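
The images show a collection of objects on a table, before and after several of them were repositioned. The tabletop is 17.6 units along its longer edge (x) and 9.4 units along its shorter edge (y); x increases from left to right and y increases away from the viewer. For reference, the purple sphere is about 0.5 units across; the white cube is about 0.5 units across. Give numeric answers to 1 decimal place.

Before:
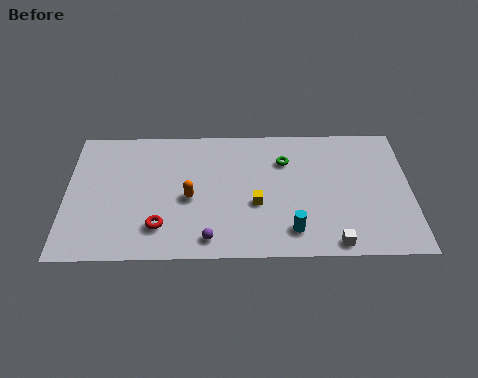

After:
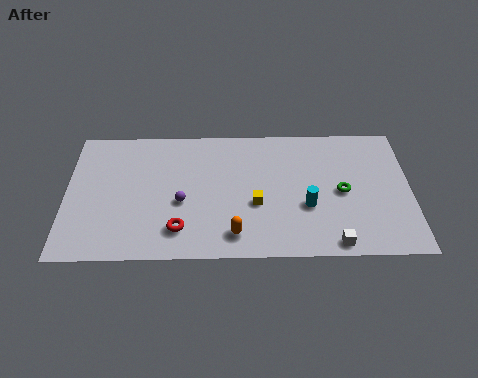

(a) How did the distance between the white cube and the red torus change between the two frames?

-1.0

Before: roughly 8.9 units apart; after: 7.9. That's 1.0 units closer together.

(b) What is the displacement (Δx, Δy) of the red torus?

(1.0, -0.2)

The red torus started near (4.8, 2.2) and ended near (5.8, 2.0).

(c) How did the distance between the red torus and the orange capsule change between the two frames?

+0.3

They were about 2.5 units apart before and 2.8 after — 0.3 units further apart.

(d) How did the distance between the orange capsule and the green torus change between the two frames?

+0.7

Before: roughly 5.5 units apart; after: 6.2. That's 0.7 units further apart.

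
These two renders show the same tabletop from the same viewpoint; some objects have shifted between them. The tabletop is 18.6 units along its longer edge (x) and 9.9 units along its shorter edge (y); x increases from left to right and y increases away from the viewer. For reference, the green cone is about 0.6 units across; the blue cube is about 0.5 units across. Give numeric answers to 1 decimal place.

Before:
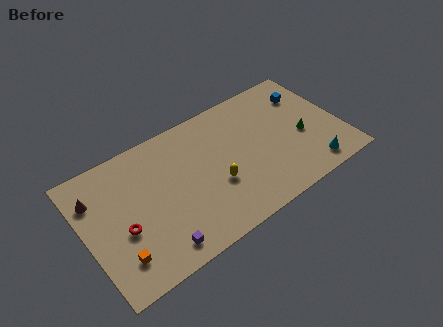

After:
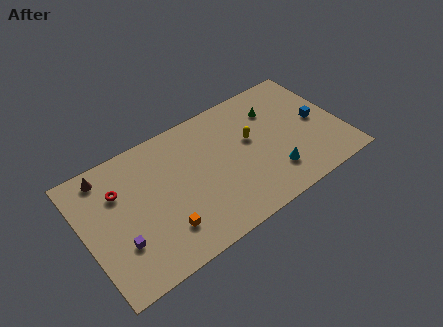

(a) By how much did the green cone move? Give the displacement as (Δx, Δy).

(-1.6, 3.1)

The green cone was at about (15.8, 4.2) and moved to about (14.2, 7.3).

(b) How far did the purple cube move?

2.9

The purple cube was near (4.6, 1.4) before and (2.2, 3.1) after, so it travelled √(2.4² + 1.7²) ≈ 2.9 units.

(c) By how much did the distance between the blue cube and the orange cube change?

-3.6

The distance was about 15.7 in the first image and 12.1 in the second, so they moved 3.6 units closer together.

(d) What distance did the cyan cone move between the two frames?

2.9

From (15.9, 1.4) to (13.2, 2.4), the cyan cone covered √(2.7² + 1.0²) ≈ 2.9 units.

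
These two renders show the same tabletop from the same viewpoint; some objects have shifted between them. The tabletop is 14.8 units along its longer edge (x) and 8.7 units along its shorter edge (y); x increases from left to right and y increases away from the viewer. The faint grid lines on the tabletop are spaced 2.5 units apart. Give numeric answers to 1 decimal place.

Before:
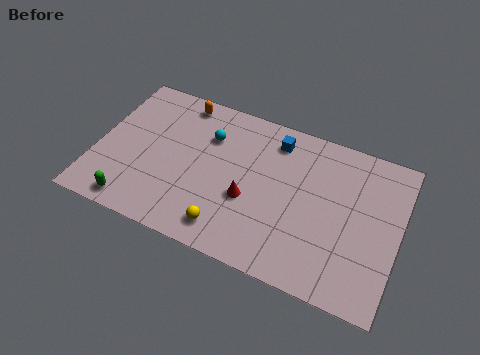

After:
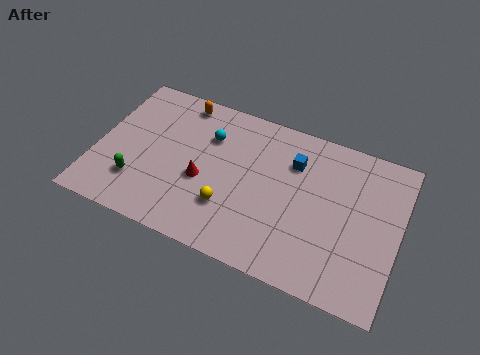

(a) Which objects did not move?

the cyan sphere and the orange capsule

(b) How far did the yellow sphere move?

1.2

From (6.8, 1.4) to (6.7, 2.6), the yellow sphere covered √(0.1² + 1.2²) ≈ 1.2 units.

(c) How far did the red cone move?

2.3

From (7.6, 3.4) to (5.3, 3.6), the red cone covered √(2.3² + 0.2²) ≈ 2.3 units.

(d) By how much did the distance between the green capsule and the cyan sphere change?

-1.1

The distance was about 6.1 in the first image and 5.0 in the second, so they moved 1.1 units closer together.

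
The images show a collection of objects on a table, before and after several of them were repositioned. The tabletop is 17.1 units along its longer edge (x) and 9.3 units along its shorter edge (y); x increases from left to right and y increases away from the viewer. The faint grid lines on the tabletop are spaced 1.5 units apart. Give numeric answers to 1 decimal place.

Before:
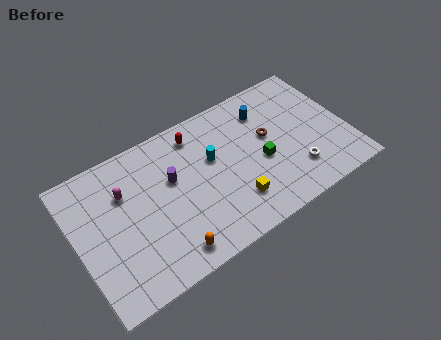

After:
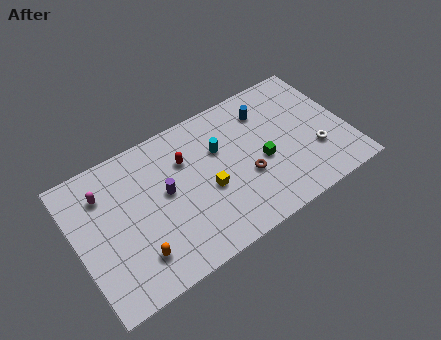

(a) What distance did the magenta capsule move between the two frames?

1.3

From (3.2, 6.4) to (2.0, 7.0), the magenta capsule covered √(1.2² + 0.6²) ≈ 1.3 units.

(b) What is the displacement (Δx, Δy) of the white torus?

(1.4, 0.7)

From the two frames, the white torus sits at roughly (13.5, 2.3) before and (14.9, 3.0) after.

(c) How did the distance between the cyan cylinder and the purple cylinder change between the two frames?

+1.1

Before: roughly 2.6 units apart; after: 3.7. That's 1.1 units further apart.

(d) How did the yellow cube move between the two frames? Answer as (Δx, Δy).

(-1.4, 1.6)

From the two frames, the yellow cube sits at roughly (9.5, 2.3) before and (8.1, 3.9) after.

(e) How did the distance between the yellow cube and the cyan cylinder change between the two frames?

-1.0

The distance was about 3.5 in the first image and 2.5 in the second, so they moved 1.0 units closer together.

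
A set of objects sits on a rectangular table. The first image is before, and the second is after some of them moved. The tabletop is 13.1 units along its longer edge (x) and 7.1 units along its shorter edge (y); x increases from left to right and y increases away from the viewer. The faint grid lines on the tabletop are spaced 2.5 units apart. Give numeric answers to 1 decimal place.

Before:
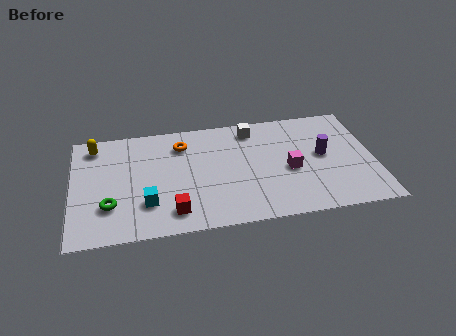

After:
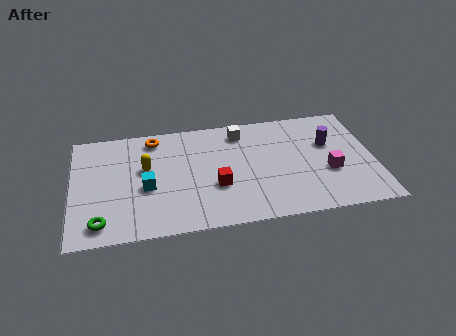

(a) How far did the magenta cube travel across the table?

1.7

From (9.4, 3.1) to (11.1, 2.7), the magenta cube covered √(1.7² + 0.4²) ≈ 1.7 units.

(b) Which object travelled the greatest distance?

the yellow capsule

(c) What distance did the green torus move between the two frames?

1.1

From (1.6, 2.1) to (1.2, 1.1), the green torus covered √(0.4² + 1.0²) ≈ 1.1 units.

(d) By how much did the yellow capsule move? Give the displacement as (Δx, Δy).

(2.2, -1.8)

The yellow capsule was at about (1.0, 6.0) and moved to about (3.2, 4.2).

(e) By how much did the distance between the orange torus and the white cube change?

+0.7

They were about 3.1 units apart before and 3.8 after — 0.7 units further apart.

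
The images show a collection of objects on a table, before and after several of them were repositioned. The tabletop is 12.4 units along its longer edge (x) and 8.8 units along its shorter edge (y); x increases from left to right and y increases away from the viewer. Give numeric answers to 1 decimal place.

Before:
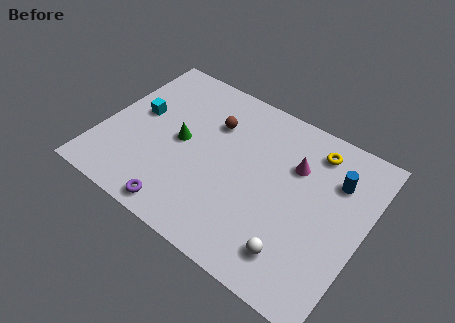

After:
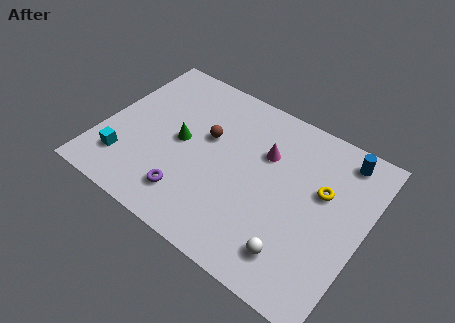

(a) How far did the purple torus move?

0.9

The purple torus was near (4.4, 0.9) before and (4.6, 1.8) after, so it travelled √(0.2² + 0.9²) ≈ 0.9 units.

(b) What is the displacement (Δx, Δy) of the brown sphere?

(-0.1, -0.9)

The brown sphere started near (4.9, 6.2) and ended near (4.8, 5.3).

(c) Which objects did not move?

the green cone and the white sphere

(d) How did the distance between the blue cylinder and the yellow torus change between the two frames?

+0.7

They were about 1.6 units apart before and 2.3 after — 0.7 units further apart.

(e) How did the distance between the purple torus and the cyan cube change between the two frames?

-1.7

Before: roughly 4.9 units apart; after: 3.2. That's 1.7 units closer together.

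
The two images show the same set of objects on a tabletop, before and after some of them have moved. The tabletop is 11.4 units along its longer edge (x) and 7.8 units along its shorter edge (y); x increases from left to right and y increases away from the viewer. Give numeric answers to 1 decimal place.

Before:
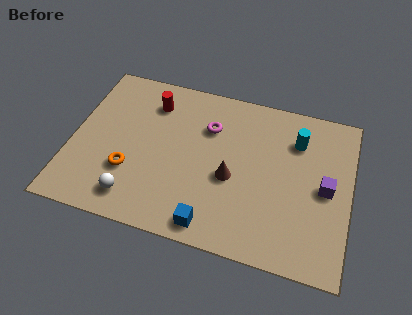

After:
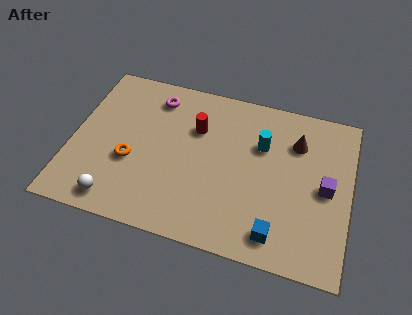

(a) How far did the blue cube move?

2.6

From (6.0, 0.9) to (8.6, 1.2), the blue cube covered √(2.6² + 0.3²) ≈ 2.6 units.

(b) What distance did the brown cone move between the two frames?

3.5

From (6.6, 3.3) to (9.1, 5.7), the brown cone covered √(2.5² + 2.4²) ≈ 3.5 units.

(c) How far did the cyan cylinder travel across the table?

1.5

From (9.1, 5.8) to (7.7, 5.2), the cyan cylinder covered √(1.4² + 0.6²) ≈ 1.5 units.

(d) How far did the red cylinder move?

2.1

The red cylinder was near (3.1, 6.1) before and (5.0, 5.3) after, so it travelled √(1.9² + 0.8²) ≈ 2.1 units.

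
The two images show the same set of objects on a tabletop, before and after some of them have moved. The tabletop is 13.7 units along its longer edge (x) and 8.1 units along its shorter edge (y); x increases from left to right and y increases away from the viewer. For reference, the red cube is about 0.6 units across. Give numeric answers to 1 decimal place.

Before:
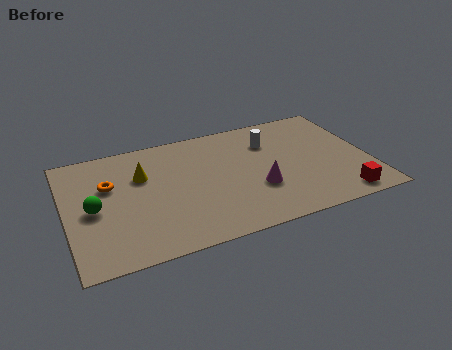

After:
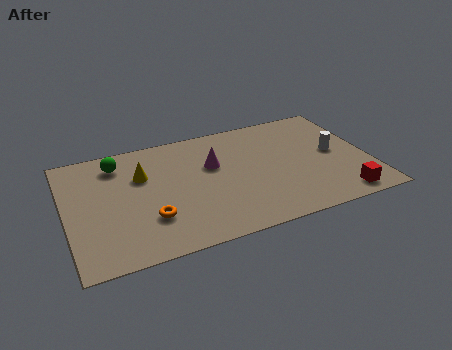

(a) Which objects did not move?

the yellow cone and the red cube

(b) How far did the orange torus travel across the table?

3.2

The orange torus moved from about (2.0, 5.2) to (3.6, 2.4), a distance of √(1.6² + 2.8²) ≈ 3.2.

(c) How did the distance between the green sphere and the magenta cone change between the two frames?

-2.9

Before: roughly 7.4 units apart; after: 4.5. That's 2.9 units closer together.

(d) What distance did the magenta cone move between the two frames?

2.9

From (8.5, 2.8) to (6.7, 5.1), the magenta cone covered √(1.8² + 2.3²) ≈ 2.9 units.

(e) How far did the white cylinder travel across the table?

3.3

From (9.4, 5.9) to (12.2, 4.2), the white cylinder covered √(2.8² + 1.7²) ≈ 3.3 units.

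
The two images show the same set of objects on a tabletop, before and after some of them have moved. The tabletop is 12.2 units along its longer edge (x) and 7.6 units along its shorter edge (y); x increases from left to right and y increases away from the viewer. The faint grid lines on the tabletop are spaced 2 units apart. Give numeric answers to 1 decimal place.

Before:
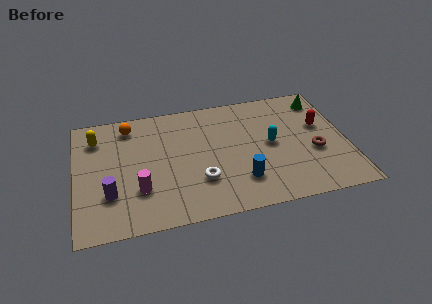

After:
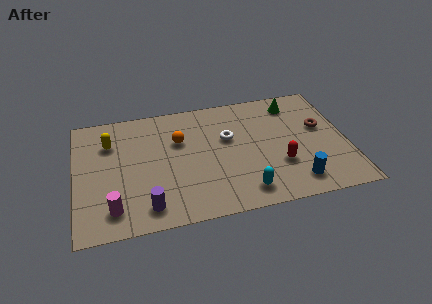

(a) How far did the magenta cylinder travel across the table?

1.5

The magenta cylinder moved from about (2.8, 2.3) to (1.6, 1.4), a distance of √(1.2² + 0.9²) ≈ 1.5.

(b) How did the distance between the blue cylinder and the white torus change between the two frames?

+2.6

The distance was about 1.8 in the first image and 4.4 in the second, so they moved 2.6 units further apart.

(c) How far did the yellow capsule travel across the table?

0.7

The yellow capsule was near (1.0, 5.9) before and (1.6, 5.5) after, so it travelled √(0.6² + 0.4²) ≈ 0.7 units.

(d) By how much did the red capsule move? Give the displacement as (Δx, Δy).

(-2.0, -2.1)

From the two frames, the red capsule sits at roughly (11.1, 4.6) before and (9.1, 2.5) after.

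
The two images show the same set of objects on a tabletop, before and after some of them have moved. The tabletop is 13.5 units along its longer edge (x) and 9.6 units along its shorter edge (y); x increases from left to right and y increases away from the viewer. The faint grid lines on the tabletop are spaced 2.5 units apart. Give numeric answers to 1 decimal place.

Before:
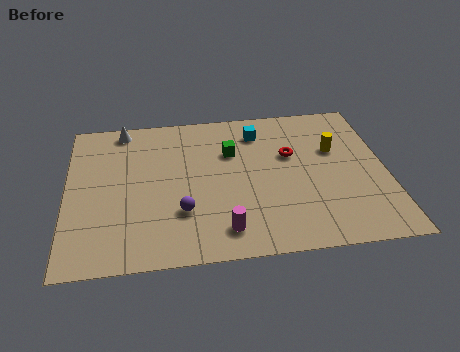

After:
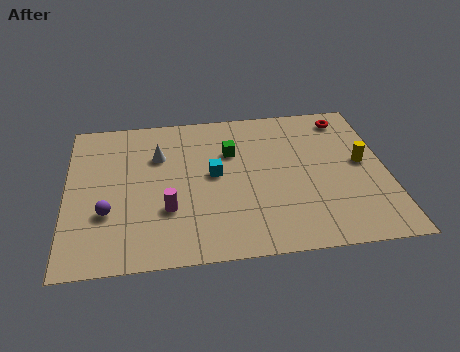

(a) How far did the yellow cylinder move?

1.5

The yellow cylinder was near (11.4, 6.1) before and (12.5, 5.1) after, so it travelled √(1.1² + 1.0²) ≈ 1.5 units.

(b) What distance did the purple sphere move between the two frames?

3.1

From (4.8, 2.9) to (1.7, 3.2), the purple sphere covered √(3.1² + 0.3²) ≈ 3.1 units.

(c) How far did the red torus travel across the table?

3.3

From (9.5, 6.0) to (12.0, 8.2), the red torus covered √(2.5² + 2.2²) ≈ 3.3 units.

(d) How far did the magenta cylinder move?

2.7

The magenta cylinder was near (6.5, 1.6) before and (4.2, 3.1) after, so it travelled √(2.3² + 1.5²) ≈ 2.7 units.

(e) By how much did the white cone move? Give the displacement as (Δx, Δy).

(1.5, -2.0)

The white cone was at about (2.4, 8.6) and moved to about (3.9, 6.6).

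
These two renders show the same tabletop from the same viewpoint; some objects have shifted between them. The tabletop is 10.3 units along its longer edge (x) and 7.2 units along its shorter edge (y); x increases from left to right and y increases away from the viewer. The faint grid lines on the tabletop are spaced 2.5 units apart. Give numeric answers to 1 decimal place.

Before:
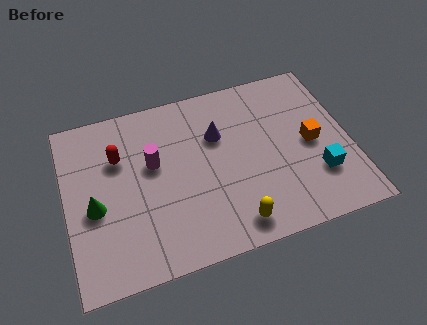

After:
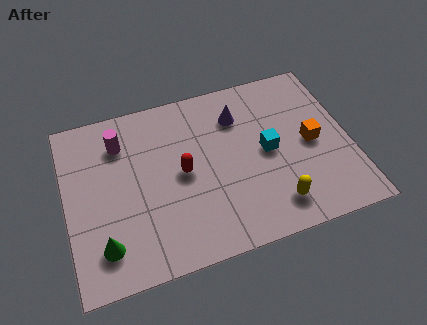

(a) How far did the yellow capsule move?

1.5

From (5.8, 1.0) to (7.3, 1.3), the yellow capsule covered √(1.5² + 0.3²) ≈ 1.5 units.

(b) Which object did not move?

the orange cube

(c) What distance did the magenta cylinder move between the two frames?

1.6

The magenta cylinder moved from about (3.2, 4.3) to (2.1, 5.5), a distance of √(1.1² + 1.2²) ≈ 1.6.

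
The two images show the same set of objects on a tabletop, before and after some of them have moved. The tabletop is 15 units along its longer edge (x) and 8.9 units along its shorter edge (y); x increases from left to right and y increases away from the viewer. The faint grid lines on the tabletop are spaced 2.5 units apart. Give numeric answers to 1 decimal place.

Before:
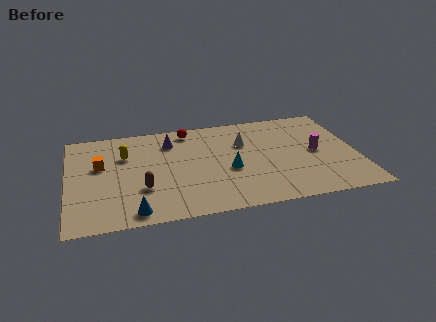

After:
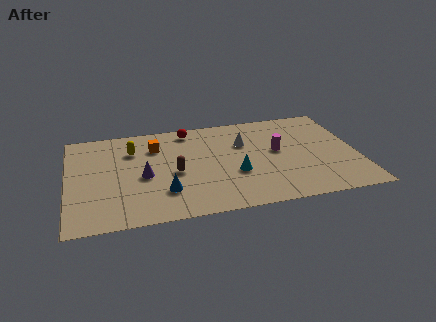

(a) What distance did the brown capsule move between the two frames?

2.0

From (3.8, 2.9) to (5.5, 4.0), the brown capsule covered √(1.7² + 1.1²) ≈ 2.0 units.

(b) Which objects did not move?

the red sphere and the white cone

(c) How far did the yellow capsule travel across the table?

0.6

The yellow capsule was near (3.0, 6.1) before and (3.4, 6.5) after, so it travelled √(0.4² + 0.4²) ≈ 0.6 units.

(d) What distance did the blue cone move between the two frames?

2.1

The blue cone moved from about (3.3, 1.0) to (4.9, 2.4), a distance of √(1.6² + 1.4²) ≈ 2.1.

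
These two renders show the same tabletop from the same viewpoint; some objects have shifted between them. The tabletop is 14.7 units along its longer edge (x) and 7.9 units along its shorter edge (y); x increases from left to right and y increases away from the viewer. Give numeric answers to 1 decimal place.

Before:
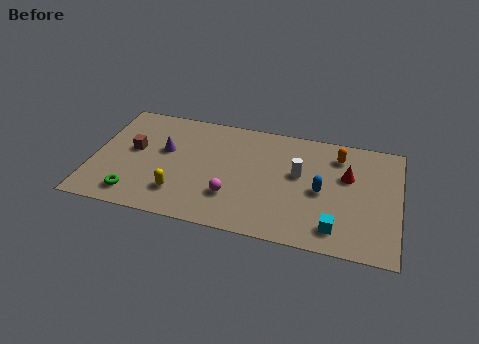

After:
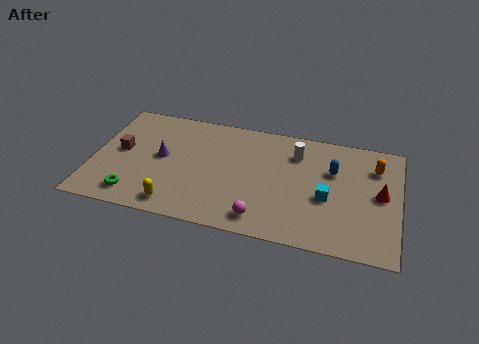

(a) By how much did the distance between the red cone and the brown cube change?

+2.2

Before: roughly 10.3 units apart; after: 12.5. That's 2.2 units further apart.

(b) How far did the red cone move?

1.8

From (12.2, 5.0) to (13.8, 4.1), the red cone covered √(1.6² + 0.9²) ≈ 1.8 units.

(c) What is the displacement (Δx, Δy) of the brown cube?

(-0.6, -0.2)

The brown cube was at about (1.9, 4.4) and moved to about (1.3, 4.2).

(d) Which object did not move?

the green torus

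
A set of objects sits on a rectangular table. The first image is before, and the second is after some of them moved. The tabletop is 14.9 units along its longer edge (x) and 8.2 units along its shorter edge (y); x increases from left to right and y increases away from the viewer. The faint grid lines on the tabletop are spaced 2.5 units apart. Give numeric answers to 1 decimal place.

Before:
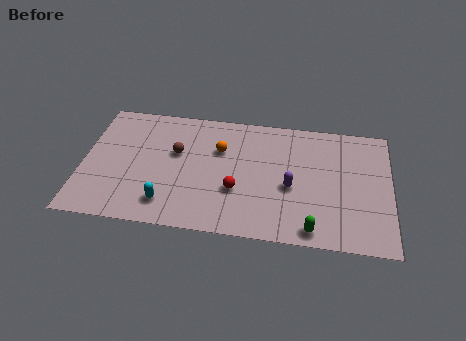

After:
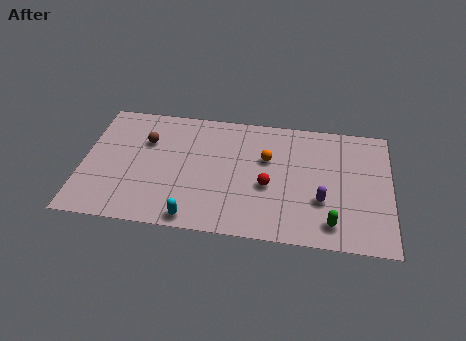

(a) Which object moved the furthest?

the orange sphere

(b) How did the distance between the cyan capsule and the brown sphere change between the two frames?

+2.0

They were about 3.4 units apart before and 5.4 after — 2.0 units further apart.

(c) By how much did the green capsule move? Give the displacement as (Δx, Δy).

(0.9, 0.5)

The green capsule was at about (11.2, 0.9) and moved to about (12.1, 1.4).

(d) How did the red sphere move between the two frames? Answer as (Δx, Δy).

(1.5, 0.5)

The red sphere was at about (7.5, 2.9) and moved to about (9.0, 3.4).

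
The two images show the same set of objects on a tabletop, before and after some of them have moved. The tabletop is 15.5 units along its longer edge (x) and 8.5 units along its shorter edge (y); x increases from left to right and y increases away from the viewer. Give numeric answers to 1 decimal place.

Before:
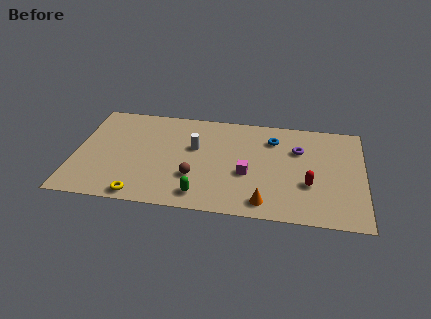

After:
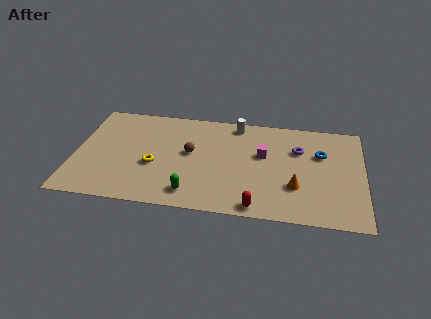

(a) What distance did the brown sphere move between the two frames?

2.0

The brown sphere was near (6.5, 2.7) before and (6.2, 4.7) after, so it travelled √(0.3² + 2.0²) ≈ 2.0 units.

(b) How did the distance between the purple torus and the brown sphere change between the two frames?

-0.4

Before: roughly 6.3 units apart; after: 5.9. That's 0.4 units closer together.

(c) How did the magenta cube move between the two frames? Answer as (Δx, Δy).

(0.8, 1.7)

The magenta cube started near (9.3, 3.4) and ended near (10.1, 5.1).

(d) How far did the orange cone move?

2.2

The orange cone was near (10.3, 1.2) before and (11.9, 2.7) after, so it travelled √(1.6² + 1.5²) ≈ 2.2 units.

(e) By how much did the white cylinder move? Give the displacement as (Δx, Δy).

(2.2, 2.3)

From the two frames, the white cylinder sits at roughly (6.4, 5.2) before and (8.6, 7.5) after.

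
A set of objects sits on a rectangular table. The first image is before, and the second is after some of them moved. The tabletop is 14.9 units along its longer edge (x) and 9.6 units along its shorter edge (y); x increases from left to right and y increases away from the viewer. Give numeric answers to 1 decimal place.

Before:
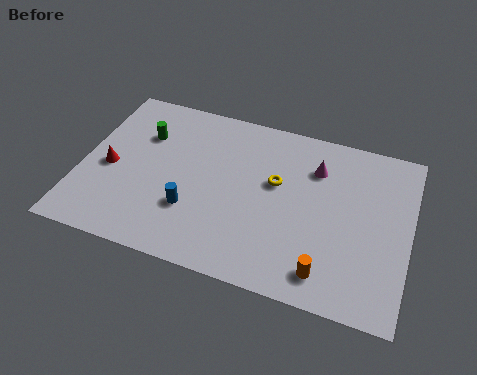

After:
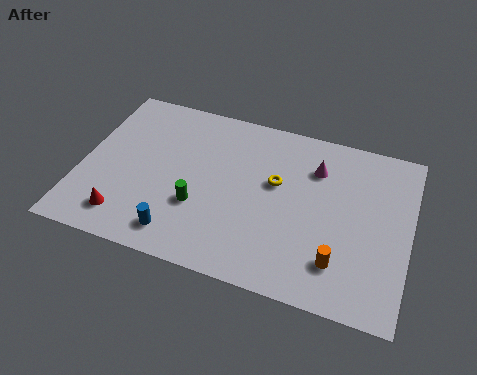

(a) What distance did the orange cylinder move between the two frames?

0.9

The orange cylinder was near (11.4, 1.5) before and (11.9, 2.2) after, so it travelled √(0.5² + 0.7²) ≈ 0.9 units.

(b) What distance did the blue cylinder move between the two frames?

1.6

The blue cylinder was near (5.2, 3.0) before and (4.8, 1.5) after, so it travelled √(0.4² + 1.5²) ≈ 1.6 units.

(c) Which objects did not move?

the magenta cone and the yellow torus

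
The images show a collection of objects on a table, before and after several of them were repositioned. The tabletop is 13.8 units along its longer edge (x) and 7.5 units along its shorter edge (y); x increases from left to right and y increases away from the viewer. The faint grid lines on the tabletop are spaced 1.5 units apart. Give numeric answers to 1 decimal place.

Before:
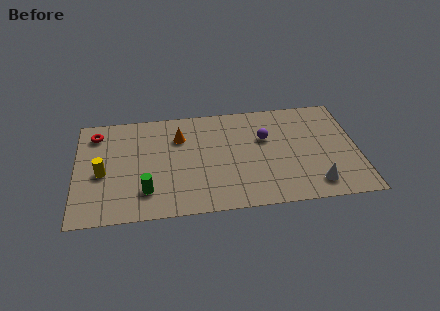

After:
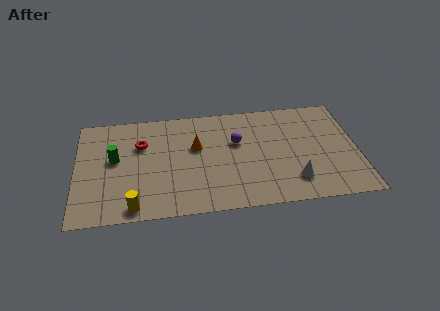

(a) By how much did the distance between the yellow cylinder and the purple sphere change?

-1.7

They were about 8.1 units apart before and 6.4 after — 1.7 units closer together.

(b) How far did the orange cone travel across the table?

1.1

The orange cone was near (5.1, 5.4) before and (5.9, 4.6) after, so it travelled √(0.8² + 0.8²) ≈ 1.1 units.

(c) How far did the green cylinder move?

2.8

The green cylinder moved from about (3.4, 1.8) to (1.9, 4.2), a distance of √(1.5² + 2.4²) ≈ 2.8.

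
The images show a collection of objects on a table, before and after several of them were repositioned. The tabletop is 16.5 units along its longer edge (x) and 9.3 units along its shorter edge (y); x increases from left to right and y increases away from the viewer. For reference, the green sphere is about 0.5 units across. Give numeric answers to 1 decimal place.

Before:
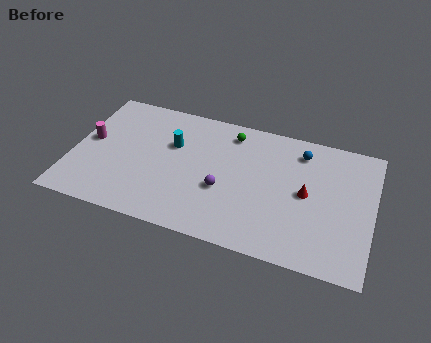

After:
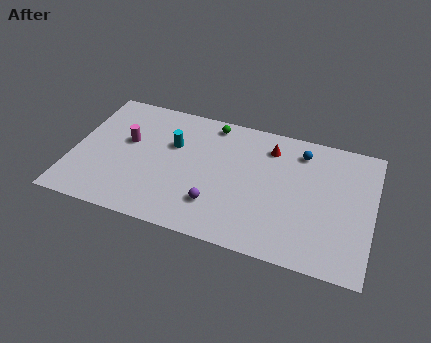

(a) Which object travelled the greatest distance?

the red cone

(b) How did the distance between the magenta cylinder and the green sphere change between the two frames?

-2.9

They were about 8.1 units apart before and 5.2 after — 2.9 units closer together.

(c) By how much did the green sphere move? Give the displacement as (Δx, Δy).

(-1.1, 0.4)

The green sphere started near (8.5, 7.8) and ended near (7.4, 8.2).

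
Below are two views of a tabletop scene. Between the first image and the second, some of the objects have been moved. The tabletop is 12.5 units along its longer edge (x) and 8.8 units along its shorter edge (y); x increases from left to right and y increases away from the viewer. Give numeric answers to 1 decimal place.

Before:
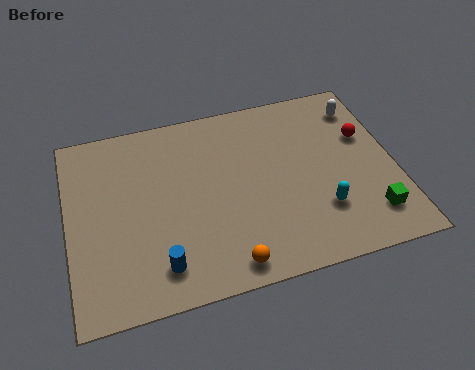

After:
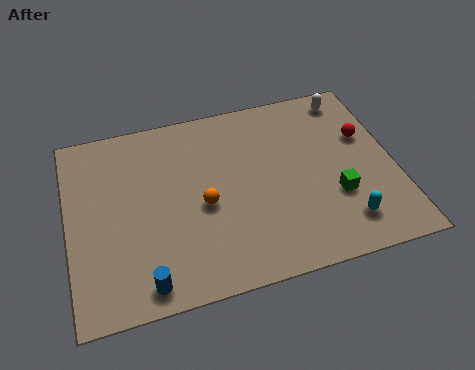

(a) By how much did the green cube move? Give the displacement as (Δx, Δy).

(-1.2, 1.2)

The green cube was at about (11.3, 1.8) and moved to about (10.1, 3.0).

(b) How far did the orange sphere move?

3.0

The orange sphere was near (5.8, 1.0) before and (5.1, 3.9) after, so it travelled √(0.7² + 2.9²) ≈ 3.0 units.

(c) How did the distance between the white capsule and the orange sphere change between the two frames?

-1.2

The distance was about 8.3 in the first image and 7.1 in the second, so they moved 1.2 units closer together.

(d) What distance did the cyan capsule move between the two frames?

1.1

From (9.5, 2.5) to (10.3, 1.7), the cyan capsule covered √(0.8² + 0.8²) ≈ 1.1 units.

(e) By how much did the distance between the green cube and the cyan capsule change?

-0.6

The distance was about 1.9 in the first image and 1.3 in the second, so they moved 0.6 units closer together.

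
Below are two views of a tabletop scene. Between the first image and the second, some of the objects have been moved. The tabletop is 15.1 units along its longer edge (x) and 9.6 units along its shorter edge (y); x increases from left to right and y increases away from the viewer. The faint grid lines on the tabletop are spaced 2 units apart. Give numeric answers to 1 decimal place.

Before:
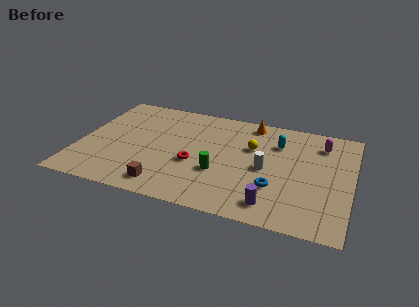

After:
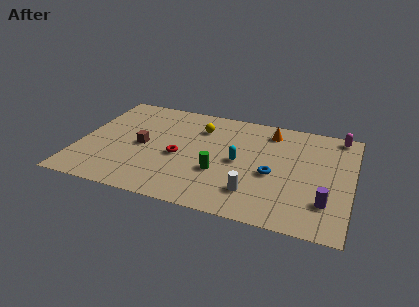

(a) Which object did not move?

the green cylinder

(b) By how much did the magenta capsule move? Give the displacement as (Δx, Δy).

(0.9, 1.1)

The magenta capsule was at about (13.3, 7.6) and moved to about (14.2, 8.7).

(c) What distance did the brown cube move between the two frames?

3.6

The brown cube was near (5.1, 1.4) before and (3.5, 4.6) after, so it travelled √(1.6² + 3.2²) ≈ 3.6 units.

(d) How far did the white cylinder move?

2.4

The white cylinder was near (10.4, 4.5) before and (9.9, 2.2) after, so it travelled √(0.5² + 2.3²) ≈ 2.4 units.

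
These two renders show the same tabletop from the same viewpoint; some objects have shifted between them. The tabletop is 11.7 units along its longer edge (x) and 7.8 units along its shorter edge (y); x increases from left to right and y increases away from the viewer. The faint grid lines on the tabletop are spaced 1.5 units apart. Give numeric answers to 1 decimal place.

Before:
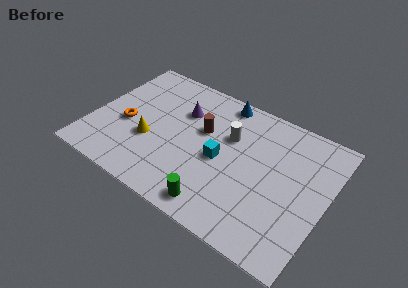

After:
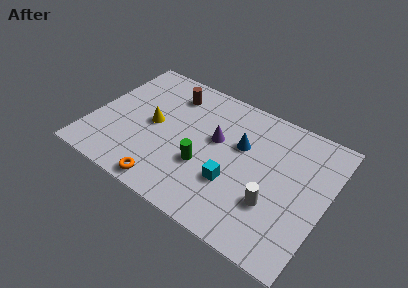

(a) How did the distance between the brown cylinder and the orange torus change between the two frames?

+1.5

The distance was about 4.0 in the first image and 5.5 in the second, so they moved 1.5 units further apart.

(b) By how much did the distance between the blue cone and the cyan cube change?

-1.1

Before: roughly 3.4 units apart; after: 2.3. That's 1.1 units closer together.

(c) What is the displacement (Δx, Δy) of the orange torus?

(2.6, -2.5)

The orange torus started near (1.7, 3.3) and ended near (4.3, 0.8).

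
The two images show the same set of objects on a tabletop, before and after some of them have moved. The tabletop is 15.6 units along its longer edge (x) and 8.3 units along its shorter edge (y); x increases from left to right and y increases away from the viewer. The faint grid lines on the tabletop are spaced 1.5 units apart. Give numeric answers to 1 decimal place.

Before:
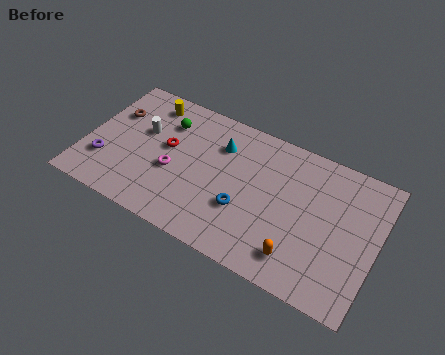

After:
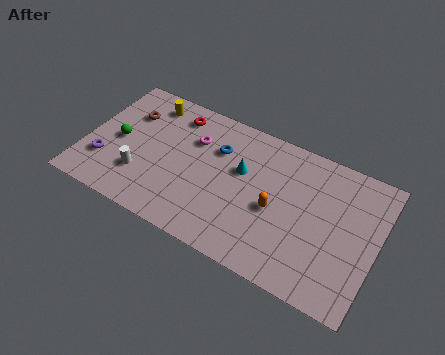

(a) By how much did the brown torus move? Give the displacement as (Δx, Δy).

(0.8, 0.3)

The brown torus was at about (1.2, 5.6) and moved to about (2.0, 5.9).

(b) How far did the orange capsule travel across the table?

2.6

The orange capsule moved from about (11.8, 1.6) to (10.3, 3.7), a distance of √(1.5² + 2.1²) ≈ 2.6.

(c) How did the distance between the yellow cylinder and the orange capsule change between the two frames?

-2.3

The distance was about 10.4 in the first image and 8.1 in the second, so they moved 2.3 units closer together.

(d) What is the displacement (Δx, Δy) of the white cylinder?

(0.3, -2.7)

The white cylinder was at about (2.9, 5.1) and moved to about (3.2, 2.4).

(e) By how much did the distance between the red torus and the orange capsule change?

-1.4

Before: roughly 8.1 units apart; after: 6.7. That's 1.4 units closer together.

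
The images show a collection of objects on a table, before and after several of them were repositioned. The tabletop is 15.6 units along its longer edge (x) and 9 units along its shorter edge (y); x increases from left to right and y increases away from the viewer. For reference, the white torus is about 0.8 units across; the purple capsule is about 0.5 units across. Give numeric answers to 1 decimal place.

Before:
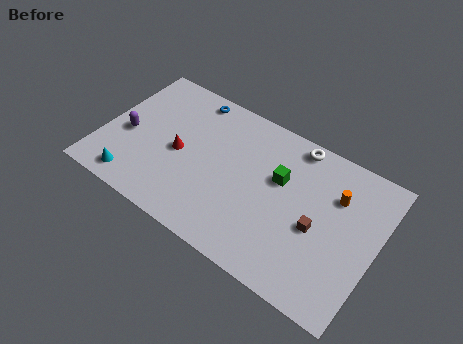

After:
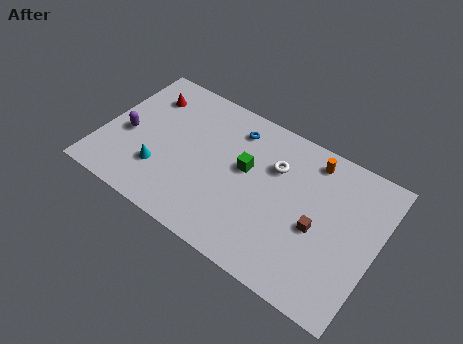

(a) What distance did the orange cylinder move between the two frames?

2.1

The orange cylinder was near (13.1, 6.3) before and (11.5, 7.7) after, so it travelled √(1.6² + 1.4²) ≈ 2.1 units.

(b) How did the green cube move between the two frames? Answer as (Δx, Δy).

(-1.9, -0.4)

The green cube was at about (10.0, 5.6) and moved to about (8.1, 5.2).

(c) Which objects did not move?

the brown cube and the purple capsule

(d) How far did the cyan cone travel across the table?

1.9

From (2.3, 1.2) to (3.6, 2.6), the cyan cone covered √(1.3² + 1.4²) ≈ 1.9 units.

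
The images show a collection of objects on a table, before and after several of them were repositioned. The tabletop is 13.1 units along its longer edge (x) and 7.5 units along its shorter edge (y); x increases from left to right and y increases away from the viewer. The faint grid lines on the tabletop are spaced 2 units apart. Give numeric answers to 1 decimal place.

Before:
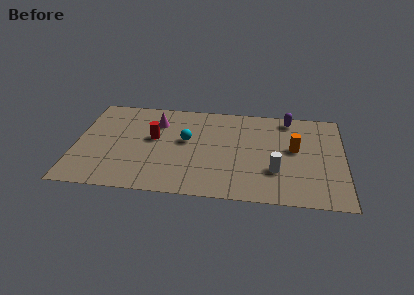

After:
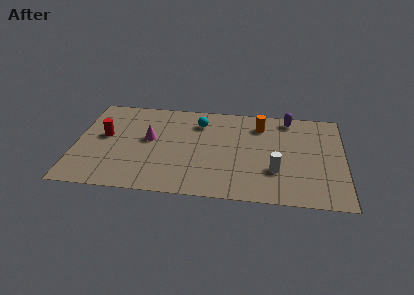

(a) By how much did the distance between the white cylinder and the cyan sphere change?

+0.3

Before: roughly 4.8 units apart; after: 5.1. That's 0.3 units further apart.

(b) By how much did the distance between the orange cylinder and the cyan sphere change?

-2.3

Before: roughly 5.3 units apart; after: 3.0. That's 2.3 units closer together.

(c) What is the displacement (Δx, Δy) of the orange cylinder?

(-1.7, 1.7)

From the two frames, the orange cylinder sits at roughly (10.7, 4.2) before and (9.0, 5.9) after.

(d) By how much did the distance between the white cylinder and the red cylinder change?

+2.3

They were about 6.3 units apart before and 8.6 after — 2.3 units further apart.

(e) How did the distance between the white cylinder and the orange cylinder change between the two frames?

+1.6

They were about 2.0 units apart before and 3.6 after — 1.6 units further apart.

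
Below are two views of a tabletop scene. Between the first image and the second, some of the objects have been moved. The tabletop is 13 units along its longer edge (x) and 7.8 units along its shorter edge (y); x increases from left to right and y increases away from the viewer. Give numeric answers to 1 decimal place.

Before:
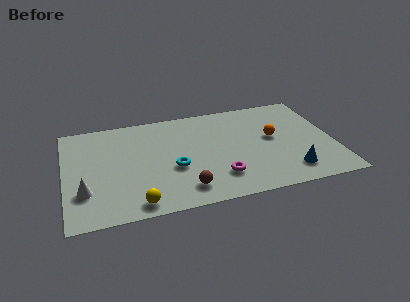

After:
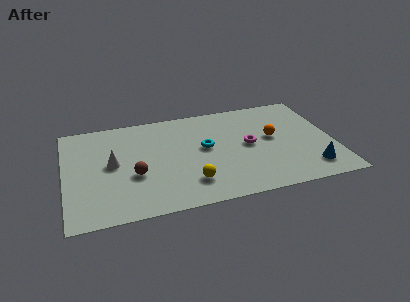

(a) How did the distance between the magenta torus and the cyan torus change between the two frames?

-0.3

The distance was about 2.4 in the first image and 2.1 in the second, so they moved 0.3 units closer together.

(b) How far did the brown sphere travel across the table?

2.8

The brown sphere moved from about (5.6, 1.4) to (3.3, 3.0), a distance of √(2.3² + 1.6²) ≈ 2.8.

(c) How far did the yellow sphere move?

2.8

The yellow sphere was near (3.3, 0.9) before and (5.9, 1.8) after, so it travelled √(2.6² + 0.9²) ≈ 2.8 units.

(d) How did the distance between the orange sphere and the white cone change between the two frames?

-1.6

Before: roughly 9.4 units apart; after: 7.8. That's 1.6 units closer together.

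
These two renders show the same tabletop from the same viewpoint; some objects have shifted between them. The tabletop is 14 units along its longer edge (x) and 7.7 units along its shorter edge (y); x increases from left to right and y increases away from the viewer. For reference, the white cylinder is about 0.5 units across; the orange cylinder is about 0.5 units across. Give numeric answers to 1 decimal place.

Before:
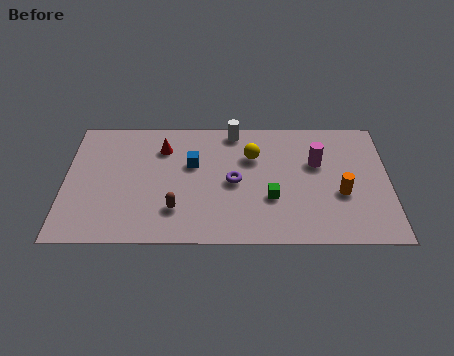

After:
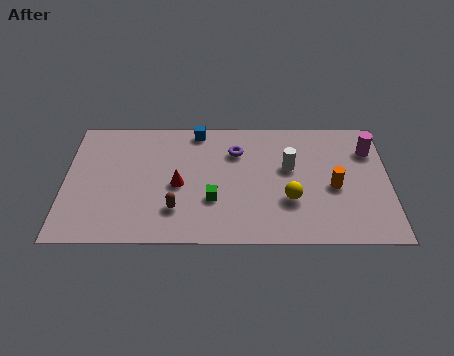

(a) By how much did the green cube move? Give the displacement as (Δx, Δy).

(-2.5, -0.1)

The green cube was at about (8.9, 2.7) and moved to about (6.4, 2.6).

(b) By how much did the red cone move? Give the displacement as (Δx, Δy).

(0.7, -2.3)

From the two frames, the red cone sits at roughly (4.2, 5.8) before and (4.9, 3.5) after.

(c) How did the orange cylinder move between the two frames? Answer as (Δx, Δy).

(-0.3, 0.4)

From the two frames, the orange cylinder sits at roughly (11.9, 3.0) before and (11.6, 3.4) after.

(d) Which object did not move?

the brown capsule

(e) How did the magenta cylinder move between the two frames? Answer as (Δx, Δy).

(2.3, 0.8)

The magenta cylinder was at about (10.9, 4.9) and moved to about (13.2, 5.7).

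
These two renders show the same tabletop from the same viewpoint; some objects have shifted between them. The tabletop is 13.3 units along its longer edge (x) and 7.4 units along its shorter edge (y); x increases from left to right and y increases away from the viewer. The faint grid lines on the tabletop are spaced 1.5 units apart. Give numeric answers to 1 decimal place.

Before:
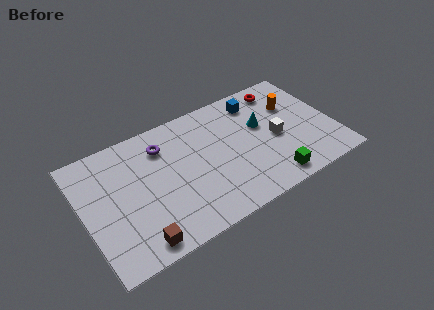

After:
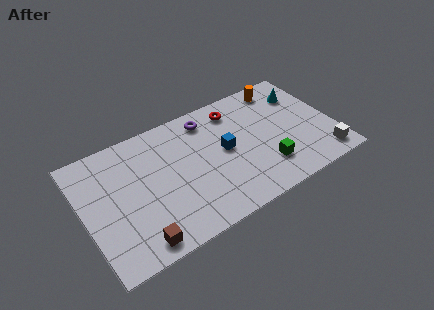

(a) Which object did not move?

the brown cube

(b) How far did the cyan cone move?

2.6

The cyan cone moved from about (9.6, 4.5) to (12.0, 5.5), a distance of √(2.4² + 1.0²) ≈ 2.6.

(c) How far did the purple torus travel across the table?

2.5

From (4.4, 5.7) to (6.9, 6.2), the purple torus covered √(2.5² + 0.5²) ≈ 2.5 units.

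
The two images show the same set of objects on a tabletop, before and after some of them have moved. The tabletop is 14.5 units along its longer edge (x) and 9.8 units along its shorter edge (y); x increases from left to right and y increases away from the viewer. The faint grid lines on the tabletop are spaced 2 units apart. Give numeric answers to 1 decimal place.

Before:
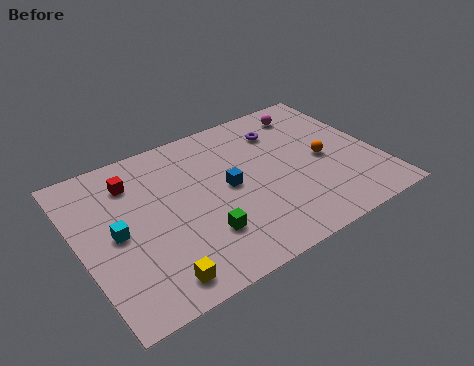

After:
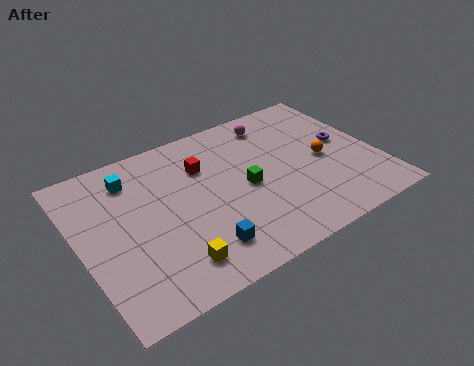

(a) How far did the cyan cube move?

3.2

The cyan cube moved from about (1.7, 4.8) to (2.9, 7.8), a distance of √(1.2² + 3.0²) ≈ 3.2.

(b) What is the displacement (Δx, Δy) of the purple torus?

(2.8, -2.2)

The purple torus was at about (10.3, 7.5) and moved to about (13.1, 5.3).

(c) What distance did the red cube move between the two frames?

3.5

The red cube was near (2.9, 7.6) before and (6.3, 6.9) after, so it travelled √(3.4² + 0.7²) ≈ 3.5 units.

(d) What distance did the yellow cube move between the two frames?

1.0

The yellow cube was near (3.0, 1.3) before and (3.9, 1.8) after, so it travelled √(0.9² + 0.5²) ≈ 1.0 units.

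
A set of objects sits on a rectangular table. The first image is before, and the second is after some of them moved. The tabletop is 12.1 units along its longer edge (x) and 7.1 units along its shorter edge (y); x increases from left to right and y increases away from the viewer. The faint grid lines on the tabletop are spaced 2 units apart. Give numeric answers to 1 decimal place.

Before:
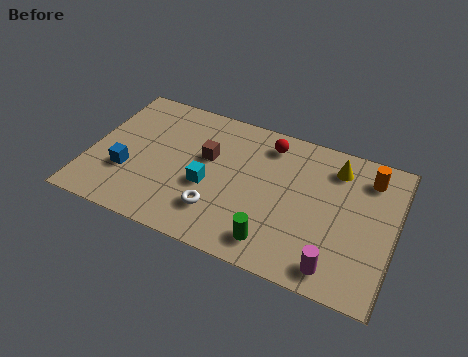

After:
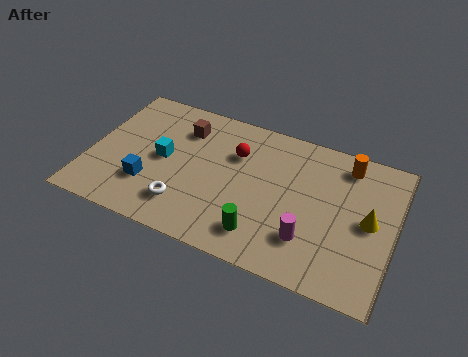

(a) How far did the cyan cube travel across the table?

2.0

The cyan cube was near (4.8, 2.9) before and (2.9, 3.6) after, so it travelled √(1.9² + 0.7²) ≈ 2.0 units.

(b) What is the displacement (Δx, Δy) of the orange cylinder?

(-0.9, 0.3)

From the two frames, the orange cylinder sits at roughly (10.9, 5.7) before and (10.0, 6.0) after.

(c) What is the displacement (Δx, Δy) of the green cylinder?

(-0.5, 0.2)

The green cylinder started near (7.6, 1.2) and ended near (7.1, 1.4).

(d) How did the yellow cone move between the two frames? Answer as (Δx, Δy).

(1.5, -2.1)

From the two frames, the yellow cone sits at roughly (9.6, 5.7) before and (11.1, 3.6) after.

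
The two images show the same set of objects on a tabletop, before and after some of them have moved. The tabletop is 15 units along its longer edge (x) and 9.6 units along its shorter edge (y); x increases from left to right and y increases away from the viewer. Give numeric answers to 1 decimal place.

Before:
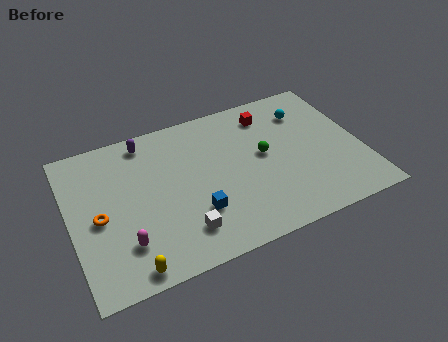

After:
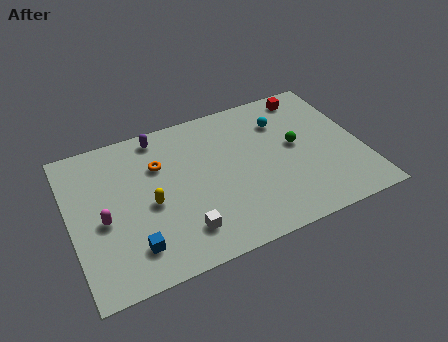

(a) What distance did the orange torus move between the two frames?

4.0

The orange torus was near (1.4, 4.4) before and (4.7, 6.6) after, so it travelled √(3.3² + 2.2²) ≈ 4.0 units.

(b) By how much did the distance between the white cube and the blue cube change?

+1.3

Before: roughly 1.2 units apart; after: 2.5. That's 1.3 units further apart.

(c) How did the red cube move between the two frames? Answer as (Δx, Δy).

(2.2, 0.6)

The red cube was at about (10.6, 7.8) and moved to about (12.8, 8.4).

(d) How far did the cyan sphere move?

1.3

The cyan sphere was near (12.5, 7.3) before and (11.2, 7.1) after, so it travelled √(1.3² + 0.2²) ≈ 1.3 units.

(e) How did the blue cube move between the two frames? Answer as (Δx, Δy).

(-3.3, -0.9)

The blue cube started near (6.2, 2.9) and ended near (2.9, 2.0).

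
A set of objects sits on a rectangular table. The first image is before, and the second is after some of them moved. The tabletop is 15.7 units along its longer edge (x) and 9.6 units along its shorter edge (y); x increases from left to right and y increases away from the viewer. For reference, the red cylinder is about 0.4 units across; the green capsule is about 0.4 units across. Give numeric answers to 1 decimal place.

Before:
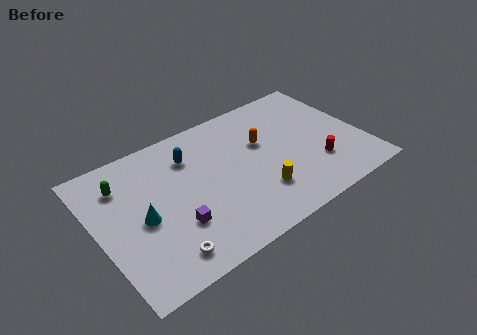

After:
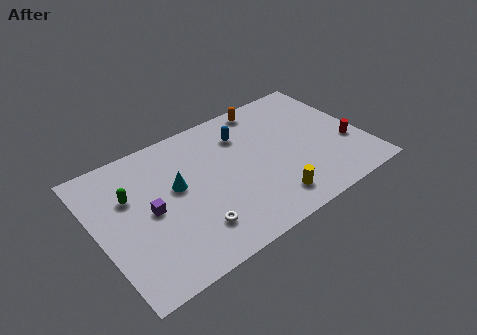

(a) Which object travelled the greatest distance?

the blue capsule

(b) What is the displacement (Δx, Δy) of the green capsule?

(0.3, -1.0)

The green capsule started near (1.8, 7.3) and ended near (2.1, 6.3).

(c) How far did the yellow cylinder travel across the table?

1.0

The yellow cylinder moved from about (9.1, 2.6) to (9.6, 1.7), a distance of √(0.5² + 0.9²) ≈ 1.0.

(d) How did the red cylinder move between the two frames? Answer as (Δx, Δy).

(2.0, 0.6)

The red cylinder was at about (12.7, 2.8) and moved to about (14.7, 3.4).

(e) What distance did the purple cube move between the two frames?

2.1

The purple cube was near (4.2, 3.0) before and (3.0, 4.7) after, so it travelled √(1.2² + 1.7²) ≈ 2.1 units.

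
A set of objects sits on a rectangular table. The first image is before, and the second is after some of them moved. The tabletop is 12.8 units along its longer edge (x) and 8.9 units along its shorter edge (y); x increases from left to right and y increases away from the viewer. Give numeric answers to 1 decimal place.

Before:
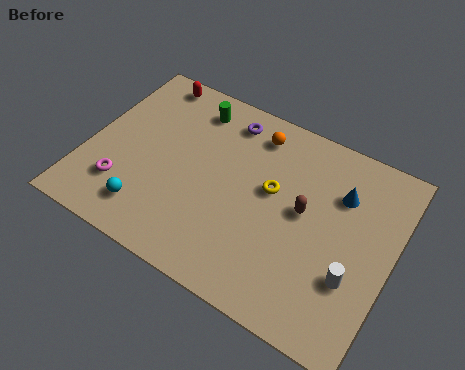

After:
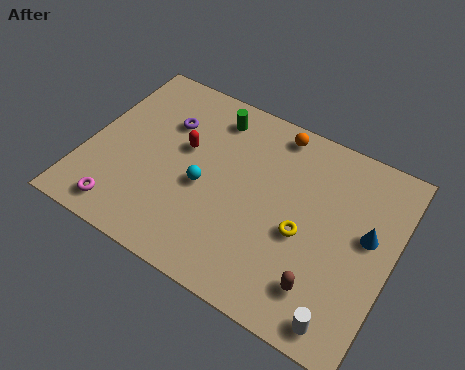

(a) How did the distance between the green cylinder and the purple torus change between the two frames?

+0.7

The distance was about 1.5 in the first image and 2.2 in the second, so they moved 0.7 units further apart.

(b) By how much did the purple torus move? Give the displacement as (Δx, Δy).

(-2.4, -1.3)

The purple torus was at about (5.4, 7.5) and moved to about (3.0, 6.2).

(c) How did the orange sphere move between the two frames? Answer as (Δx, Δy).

(0.8, 0.5)

The orange sphere was at about (6.6, 7.4) and moved to about (7.4, 7.9).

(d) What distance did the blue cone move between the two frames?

1.8

From (10.4, 6.3) to (11.7, 5.0), the blue cone covered √(1.3² + 1.3²) ≈ 1.8 units.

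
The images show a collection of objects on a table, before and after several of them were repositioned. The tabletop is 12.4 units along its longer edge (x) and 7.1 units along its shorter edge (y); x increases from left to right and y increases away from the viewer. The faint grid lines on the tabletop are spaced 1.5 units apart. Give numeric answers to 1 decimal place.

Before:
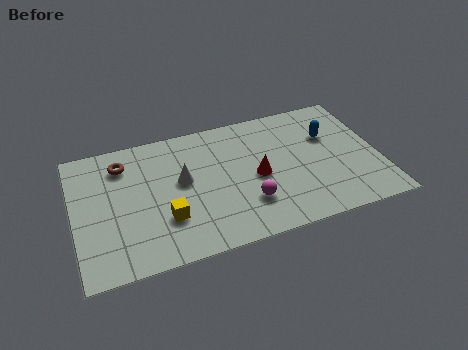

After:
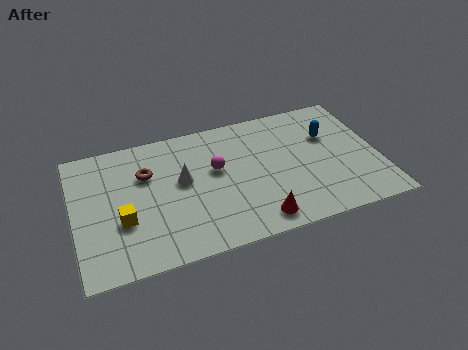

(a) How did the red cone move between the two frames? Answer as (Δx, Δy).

(-0.2, -2.3)

The red cone started near (7.4, 3.3) and ended near (7.2, 1.0).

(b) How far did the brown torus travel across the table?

1.2

From (2.1, 5.6) to (3.0, 4.8), the brown torus covered √(0.9² + 0.8²) ≈ 1.2 units.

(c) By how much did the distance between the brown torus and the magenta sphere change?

-3.1

The distance was about 6.0 in the first image and 2.9 in the second, so they moved 3.1 units closer together.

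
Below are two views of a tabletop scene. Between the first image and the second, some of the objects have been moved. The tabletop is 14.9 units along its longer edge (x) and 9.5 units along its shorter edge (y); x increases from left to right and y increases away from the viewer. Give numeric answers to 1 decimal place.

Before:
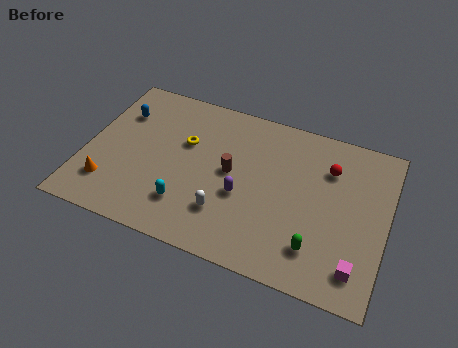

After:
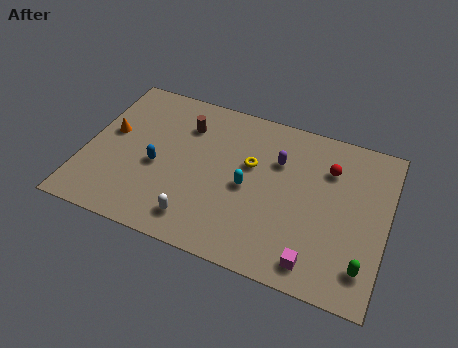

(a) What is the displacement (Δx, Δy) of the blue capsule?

(2.2, -2.7)

The blue capsule was at about (1.4, 6.8) and moved to about (3.6, 4.1).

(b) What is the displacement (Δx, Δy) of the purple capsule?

(1.5, 2.7)

From the two frames, the purple capsule sits at roughly (7.9, 3.8) before and (9.4, 6.5) after.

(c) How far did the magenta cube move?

2.0

The magenta cube moved from about (13.7, 1.7) to (11.7, 1.3), a distance of √(2.0² + 0.4²) ≈ 2.0.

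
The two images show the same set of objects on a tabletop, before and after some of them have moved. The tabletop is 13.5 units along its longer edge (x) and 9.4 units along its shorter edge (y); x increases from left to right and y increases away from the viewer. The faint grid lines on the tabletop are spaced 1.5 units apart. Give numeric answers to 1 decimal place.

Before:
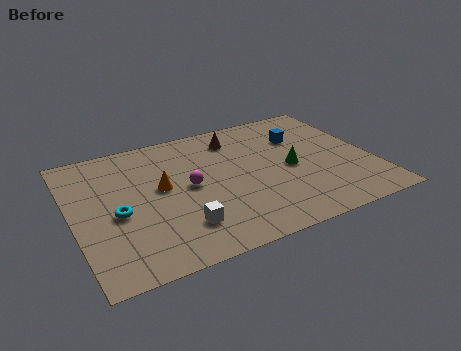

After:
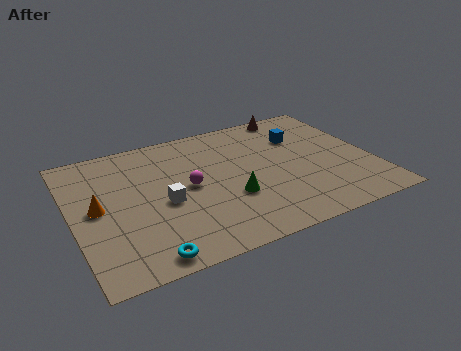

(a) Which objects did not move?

the blue cube and the magenta sphere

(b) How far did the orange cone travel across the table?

2.9

The orange cone was near (4.0, 5.2) before and (1.1, 4.8) after, so it travelled √(2.9² + 0.4²) ≈ 2.9 units.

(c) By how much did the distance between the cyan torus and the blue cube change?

+0.6

They were about 9.1 units apart before and 9.7 after — 0.6 units further apart.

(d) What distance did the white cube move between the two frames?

2.0

The white cube moved from about (4.5, 2.2) to (4.0, 4.1), a distance of √(0.5² + 1.9²) ≈ 2.0.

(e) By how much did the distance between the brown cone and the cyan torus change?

+4.2

Before: roughly 6.8 units apart; after: 11.0. That's 4.2 units further apart.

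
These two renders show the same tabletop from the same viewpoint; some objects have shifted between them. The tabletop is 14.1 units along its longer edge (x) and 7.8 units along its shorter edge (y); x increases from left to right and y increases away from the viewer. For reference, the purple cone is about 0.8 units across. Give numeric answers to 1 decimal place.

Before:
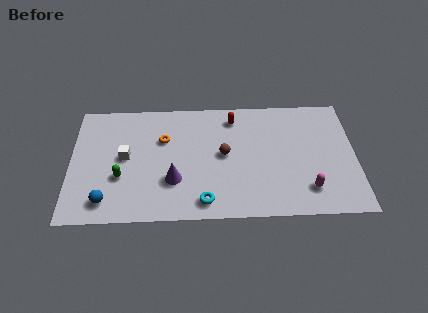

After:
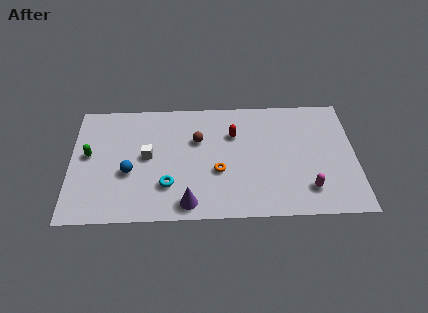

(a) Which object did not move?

the magenta capsule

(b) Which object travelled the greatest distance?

the orange torus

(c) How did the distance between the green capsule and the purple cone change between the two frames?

+3.3

The distance was about 2.6 in the first image and 5.9 in the second, so they moved 3.3 units further apart.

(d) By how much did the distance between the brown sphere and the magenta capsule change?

+1.6

They were about 4.8 units apart before and 6.4 after — 1.6 units further apart.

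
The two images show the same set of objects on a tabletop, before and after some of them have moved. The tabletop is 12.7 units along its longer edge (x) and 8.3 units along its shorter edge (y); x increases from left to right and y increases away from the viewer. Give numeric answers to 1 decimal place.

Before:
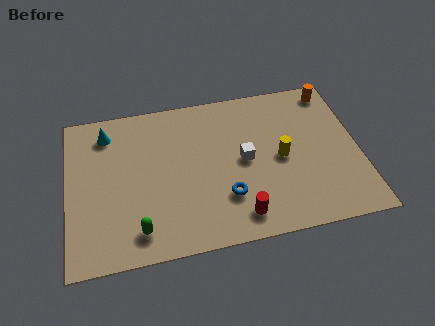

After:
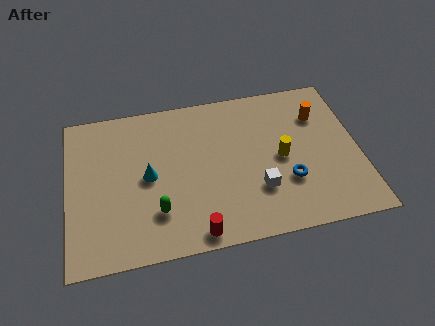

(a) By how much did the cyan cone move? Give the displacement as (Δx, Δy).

(1.7, -2.7)

From the two frames, the cyan cone sits at roughly (1.8, 6.8) before and (3.5, 4.1) after.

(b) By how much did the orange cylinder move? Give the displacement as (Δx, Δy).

(-0.7, -1.3)

From the two frames, the orange cylinder sits at roughly (11.8, 7.3) before and (11.1, 6.0) after.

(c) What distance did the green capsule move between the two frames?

1.1

The green capsule was near (3.0, 1.4) before and (3.8, 2.2) after, so it travelled √(0.8² + 0.8²) ≈ 1.1 units.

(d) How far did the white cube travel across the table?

1.8

From (7.7, 4.2) to (8.2, 2.5), the white cube covered √(0.5² + 1.7²) ≈ 1.8 units.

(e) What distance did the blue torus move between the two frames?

2.7

From (6.8, 2.4) to (9.5, 2.7), the blue torus covered √(2.7² + 0.3²) ≈ 2.7 units.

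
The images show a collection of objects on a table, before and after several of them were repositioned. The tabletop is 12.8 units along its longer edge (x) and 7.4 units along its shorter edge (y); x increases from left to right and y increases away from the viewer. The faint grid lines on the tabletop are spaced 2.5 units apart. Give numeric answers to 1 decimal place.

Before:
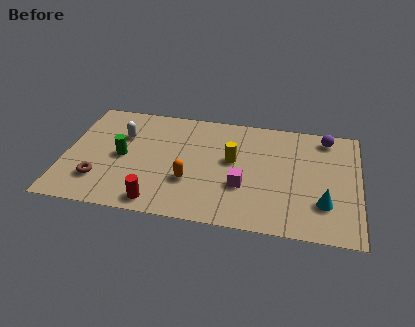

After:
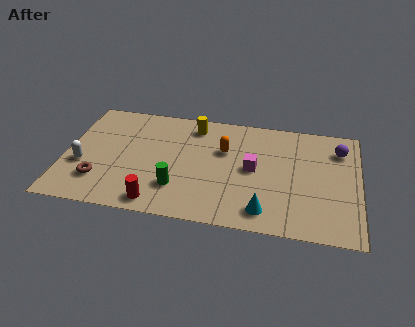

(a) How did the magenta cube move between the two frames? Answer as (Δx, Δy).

(0.4, 1.2)

The magenta cube was at about (7.8, 2.6) and moved to about (8.2, 3.8).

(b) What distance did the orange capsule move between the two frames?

2.7

From (5.5, 2.5) to (6.9, 4.8), the orange capsule covered √(1.4² + 2.3²) ≈ 2.7 units.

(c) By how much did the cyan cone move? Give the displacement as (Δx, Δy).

(-2.5, -0.9)

The cyan cone started near (11.3, 2.1) and ended near (8.8, 1.2).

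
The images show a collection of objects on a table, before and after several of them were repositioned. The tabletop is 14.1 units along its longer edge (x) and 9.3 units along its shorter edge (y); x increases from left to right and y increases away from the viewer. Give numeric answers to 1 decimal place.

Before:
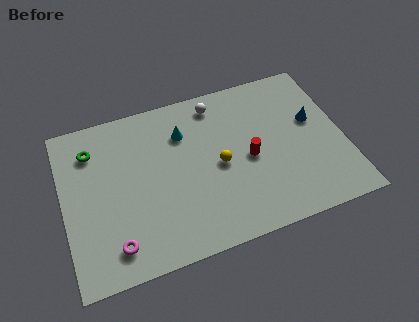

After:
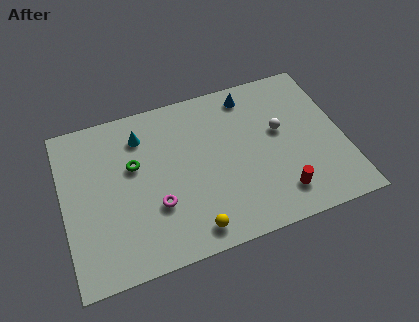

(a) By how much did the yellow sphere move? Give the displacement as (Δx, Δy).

(-1.7, -3.2)

From the two frames, the yellow sphere sits at roughly (7.8, 4.4) before and (6.1, 1.2) after.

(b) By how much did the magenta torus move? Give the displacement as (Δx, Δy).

(2.2, 1.5)

From the two frames, the magenta torus sits at roughly (2.3, 1.6) before and (4.5, 3.1) after.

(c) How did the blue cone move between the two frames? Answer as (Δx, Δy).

(-3.0, 2.5)

The blue cone was at about (12.7, 5.5) and moved to about (9.7, 8.0).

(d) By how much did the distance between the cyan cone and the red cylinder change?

+4.5

Before: roughly 4.0 units apart; after: 8.5. That's 4.5 units further apart.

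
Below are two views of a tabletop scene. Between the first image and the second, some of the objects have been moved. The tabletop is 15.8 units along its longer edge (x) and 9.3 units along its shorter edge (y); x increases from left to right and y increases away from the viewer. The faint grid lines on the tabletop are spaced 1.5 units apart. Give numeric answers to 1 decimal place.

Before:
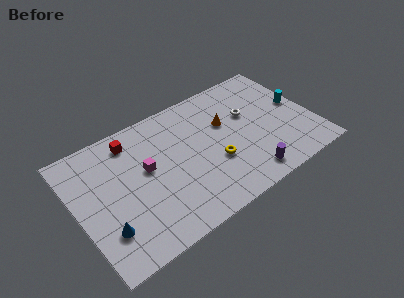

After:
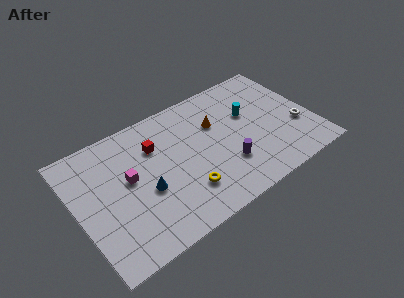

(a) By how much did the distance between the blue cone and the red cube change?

-2.9

They were about 5.9 units apart before and 3.0 after — 2.9 units closer together.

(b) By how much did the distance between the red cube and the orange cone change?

-2.3

The distance was about 6.4 in the first image and 4.1 in the second, so they moved 2.3 units closer together.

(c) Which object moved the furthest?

the white torus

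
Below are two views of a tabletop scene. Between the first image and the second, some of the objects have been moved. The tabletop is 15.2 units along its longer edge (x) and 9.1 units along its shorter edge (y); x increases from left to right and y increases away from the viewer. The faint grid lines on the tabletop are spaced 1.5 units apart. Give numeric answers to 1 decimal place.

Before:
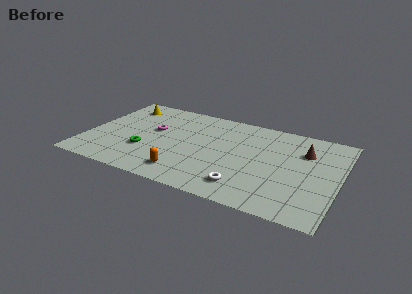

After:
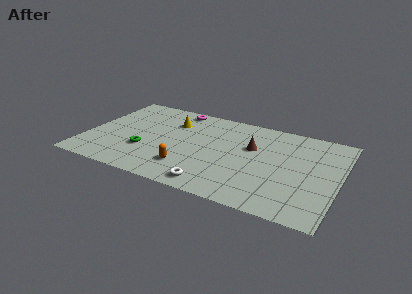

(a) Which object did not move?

the green torus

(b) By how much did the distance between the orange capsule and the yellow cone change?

-2.8

Before: roughly 7.4 units apart; after: 4.6. That's 2.8 units closer together.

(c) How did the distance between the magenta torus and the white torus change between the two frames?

+0.7

They were about 7.0 units apart before and 7.7 after — 0.7 units further apart.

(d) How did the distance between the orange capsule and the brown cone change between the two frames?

-3.3

The distance was about 8.2 in the first image and 4.9 in the second, so they moved 3.3 units closer together.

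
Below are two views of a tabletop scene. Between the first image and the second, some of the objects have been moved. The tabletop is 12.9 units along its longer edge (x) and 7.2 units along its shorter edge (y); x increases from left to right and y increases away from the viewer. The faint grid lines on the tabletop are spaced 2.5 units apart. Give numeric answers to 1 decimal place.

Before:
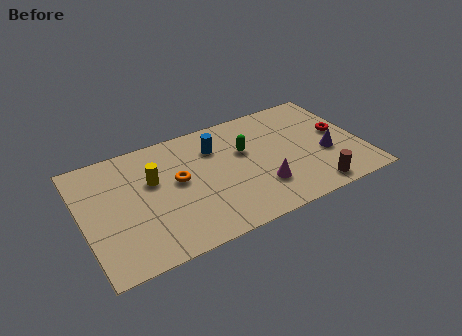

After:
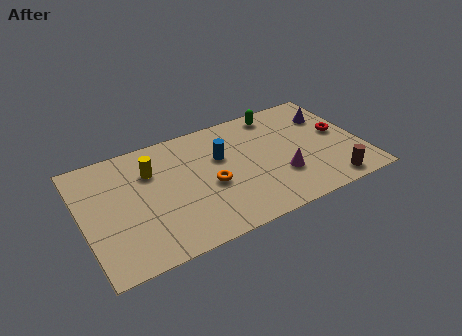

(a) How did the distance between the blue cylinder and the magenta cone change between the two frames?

-0.3

They were about 3.7 units apart before and 3.4 after — 0.3 units closer together.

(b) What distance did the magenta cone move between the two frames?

1.0

From (8.0, 2.0) to (9.0, 2.3), the magenta cone covered √(1.0² + 0.3²) ≈ 1.0 units.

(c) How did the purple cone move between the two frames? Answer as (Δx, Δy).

(0.5, 2.4)

The purple cone started near (11.2, 2.8) and ended near (11.7, 5.2).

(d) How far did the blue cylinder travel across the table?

0.7

From (6.3, 5.3) to (6.5, 4.6), the blue cylinder covered √(0.2² + 0.7²) ≈ 0.7 units.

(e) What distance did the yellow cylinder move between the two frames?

0.6

The yellow cylinder was near (3.3, 4.5) before and (3.3, 5.1) after, so it travelled √(0.0² + 0.6²) ≈ 0.6 units.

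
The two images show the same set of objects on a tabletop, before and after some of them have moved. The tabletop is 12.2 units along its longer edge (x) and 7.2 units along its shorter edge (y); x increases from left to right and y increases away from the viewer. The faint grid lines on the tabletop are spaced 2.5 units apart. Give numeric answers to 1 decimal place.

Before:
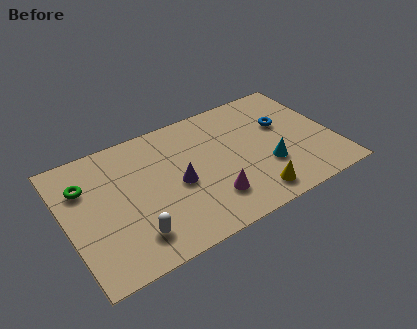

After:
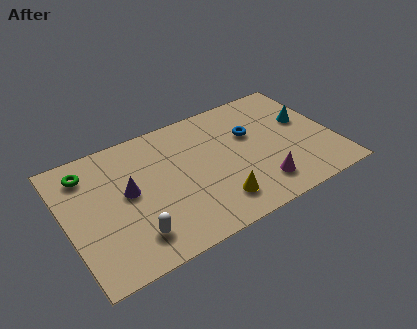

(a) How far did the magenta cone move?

2.2

From (6.3, 1.8) to (8.5, 1.5), the magenta cone covered √(2.2² + 0.3²) ≈ 2.2 units.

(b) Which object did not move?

the white capsule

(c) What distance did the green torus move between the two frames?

0.7

The green torus was near (1.0, 5.1) before and (1.2, 5.8) after, so it travelled √(0.2² + 0.7²) ≈ 0.7 units.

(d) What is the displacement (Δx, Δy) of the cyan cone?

(2.1, 1.9)

The cyan cone started near (9.0, 2.4) and ended near (11.1, 4.3).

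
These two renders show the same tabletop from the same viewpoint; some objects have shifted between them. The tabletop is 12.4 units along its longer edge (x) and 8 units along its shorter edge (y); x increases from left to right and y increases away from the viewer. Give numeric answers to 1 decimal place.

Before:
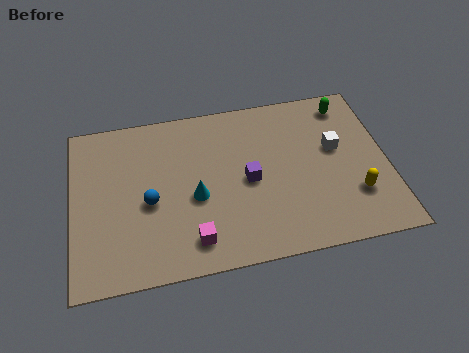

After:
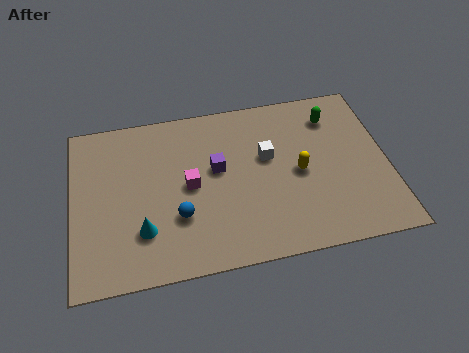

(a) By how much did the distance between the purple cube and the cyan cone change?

+1.7

The distance was about 2.1 in the first image and 3.8 in the second, so they moved 1.7 units further apart.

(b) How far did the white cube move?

2.7

The white cube was near (10.4, 4.7) before and (7.7, 4.8) after, so it travelled √(2.7² + 0.1²) ≈ 2.7 units.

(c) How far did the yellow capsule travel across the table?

2.6

From (11.0, 2.3) to (8.9, 3.8), the yellow capsule covered √(2.1² + 1.5²) ≈ 2.6 units.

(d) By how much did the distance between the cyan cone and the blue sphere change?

-0.3

They were about 1.8 units apart before and 1.5 after — 0.3 units closer together.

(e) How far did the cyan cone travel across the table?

2.4

The cyan cone moved from about (4.8, 3.4) to (2.7, 2.2), a distance of √(2.1² + 1.2²) ≈ 2.4.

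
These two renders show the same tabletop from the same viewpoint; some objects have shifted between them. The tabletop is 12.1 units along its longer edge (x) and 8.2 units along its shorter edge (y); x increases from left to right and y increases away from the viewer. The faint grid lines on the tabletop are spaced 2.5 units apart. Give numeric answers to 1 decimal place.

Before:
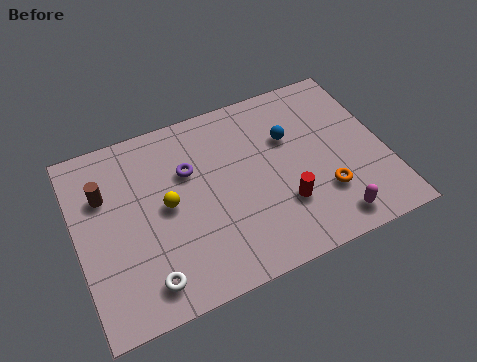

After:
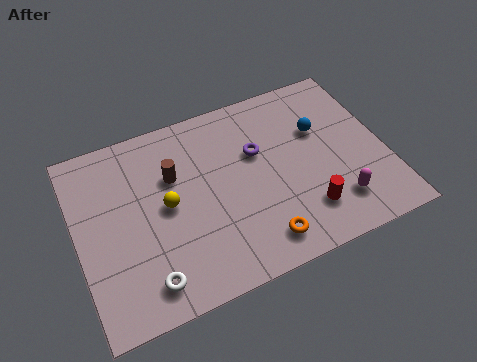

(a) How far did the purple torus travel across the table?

2.7

From (4.5, 5.4) to (7.2, 5.2), the purple torus covered √(2.7² + 0.2²) ≈ 2.7 units.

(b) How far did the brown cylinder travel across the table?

2.7

From (1.2, 5.6) to (3.9, 5.4), the brown cylinder covered √(2.7² + 0.2²) ≈ 2.7 units.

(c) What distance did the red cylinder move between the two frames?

1.0

From (7.9, 2.5) to (8.7, 1.9), the red cylinder covered √(0.8² + 0.6²) ≈ 1.0 units.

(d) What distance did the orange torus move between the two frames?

2.9

The orange torus moved from about (9.5, 2.4) to (6.8, 1.3), a distance of √(2.7² + 1.1²) ≈ 2.9.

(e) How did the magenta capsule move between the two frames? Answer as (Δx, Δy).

(0.3, 0.7)

The magenta capsule was at about (9.6, 1.1) and moved to about (9.9, 1.8).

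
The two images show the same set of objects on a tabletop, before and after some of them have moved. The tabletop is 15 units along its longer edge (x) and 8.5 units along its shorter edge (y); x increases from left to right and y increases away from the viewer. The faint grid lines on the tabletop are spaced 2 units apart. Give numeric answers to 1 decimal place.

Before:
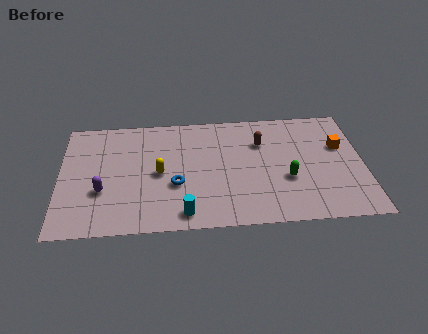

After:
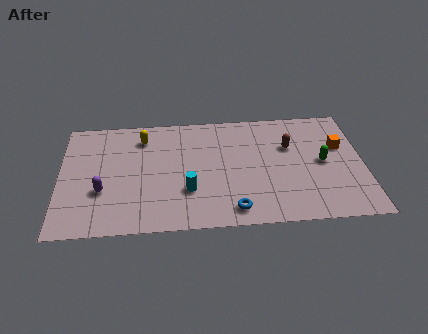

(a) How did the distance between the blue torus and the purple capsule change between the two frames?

+3.0

Before: roughly 3.6 units apart; after: 6.6. That's 3.0 units further apart.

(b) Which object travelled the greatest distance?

the blue torus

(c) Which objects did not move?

the purple capsule and the orange cube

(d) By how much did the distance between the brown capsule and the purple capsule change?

+1.2

They were about 8.5 units apart before and 9.7 after — 1.2 units further apart.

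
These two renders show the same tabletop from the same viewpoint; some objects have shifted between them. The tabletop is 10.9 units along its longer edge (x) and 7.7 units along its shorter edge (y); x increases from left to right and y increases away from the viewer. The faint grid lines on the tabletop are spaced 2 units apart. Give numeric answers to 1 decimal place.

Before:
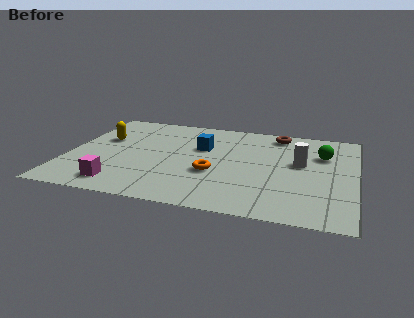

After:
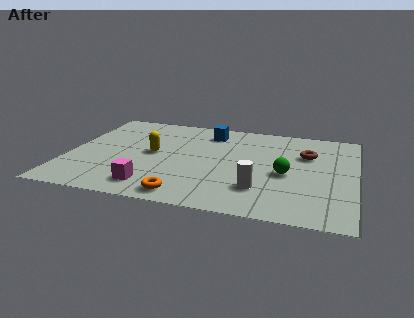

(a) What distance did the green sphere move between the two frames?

2.3

The green sphere moved from about (9.6, 5.3) to (8.3, 3.4), a distance of √(1.3² + 1.9²) ≈ 2.3.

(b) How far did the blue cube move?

1.4

From (5.0, 4.9) to (5.2, 6.3), the blue cube covered √(0.2² + 1.4²) ≈ 1.4 units.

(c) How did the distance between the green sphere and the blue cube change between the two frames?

-0.4

The distance was about 4.6 in the first image and 4.2 in the second, so they moved 0.4 units closer together.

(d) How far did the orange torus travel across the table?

2.2

The orange torus was near (5.6, 2.9) before and (4.7, 0.9) after, so it travelled √(0.9² + 2.0²) ≈ 2.2 units.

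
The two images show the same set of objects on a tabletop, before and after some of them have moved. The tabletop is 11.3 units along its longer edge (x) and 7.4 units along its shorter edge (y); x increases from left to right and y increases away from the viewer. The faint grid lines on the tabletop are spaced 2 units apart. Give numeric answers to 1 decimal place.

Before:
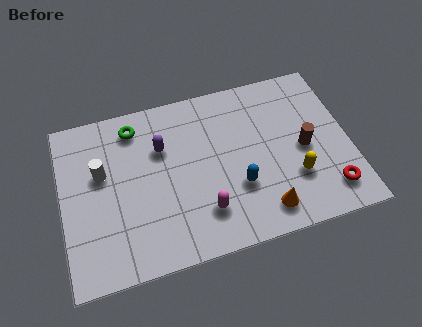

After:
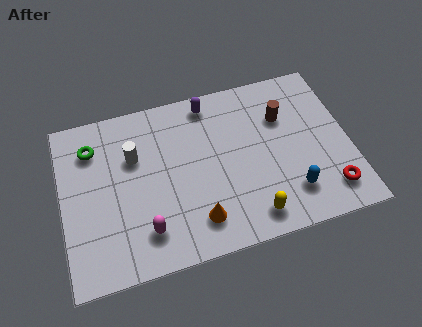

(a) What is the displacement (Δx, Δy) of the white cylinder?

(1.3, 0.4)

The white cylinder was at about (1.6, 4.5) and moved to about (2.9, 4.9).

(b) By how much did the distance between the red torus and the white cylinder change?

-1.0

Before: roughly 9.2 units apart; after: 8.2. That's 1.0 units closer together.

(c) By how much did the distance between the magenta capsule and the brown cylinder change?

+2.3

Before: roughly 4.4 units apart; after: 6.7. That's 2.3 units further apart.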